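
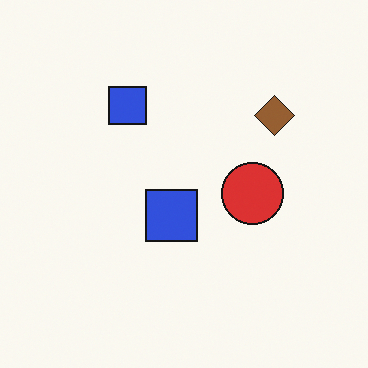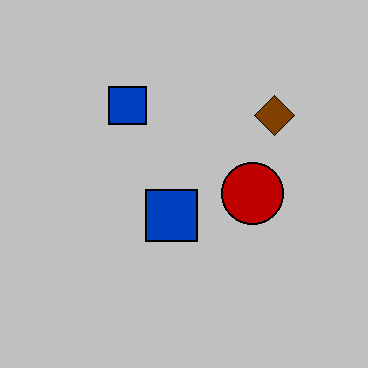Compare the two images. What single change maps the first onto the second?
This is the original image heavily posterized to just a handful of flat colors.

Each flat color has snapped to a coarser quantized level — most visibly, the near-white background has dropped to a flat grey.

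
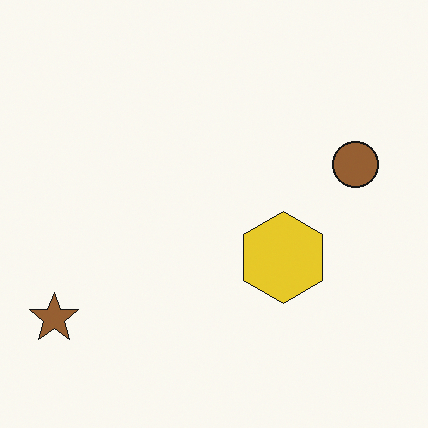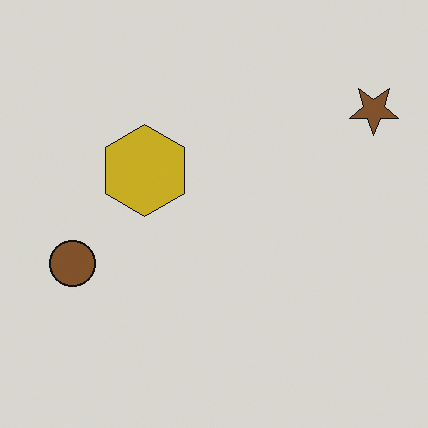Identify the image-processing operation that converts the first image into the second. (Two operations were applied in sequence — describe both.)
The transformation is: rotated 180°, then darkened a little.

The brown star sits in the bottom-left of the first image and the top-right of the second — consistent with a whole-image 180° rotation. Every pixel — background and shapes alike — is uniformly darkened.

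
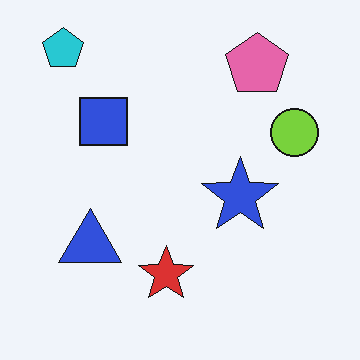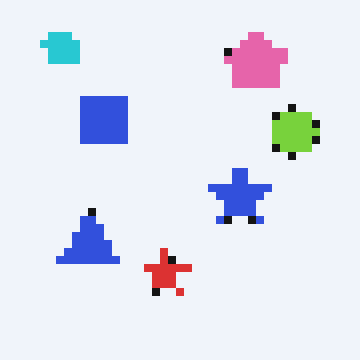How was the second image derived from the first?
The transformation is: pixelated into visible square blocks.

Shapes are reduced to large square blocks; fine edges and outlines are lost — a downscale-then-upscale (mosaic) effect.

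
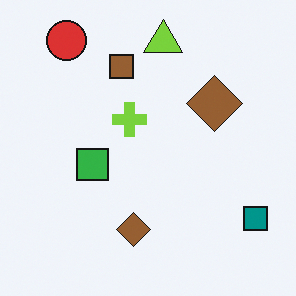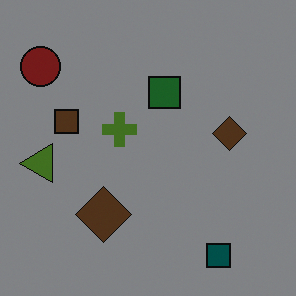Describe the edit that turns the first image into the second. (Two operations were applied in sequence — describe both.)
It was transposed (reflected across the top-left ↔ bottom-right diagonal), then darkened a lot.

Shapes have swapped their row and column positions — what was in the top-right is now in the bottom-left — a diagonal reflection. Every pixel — background and shapes alike — is uniformly darkened.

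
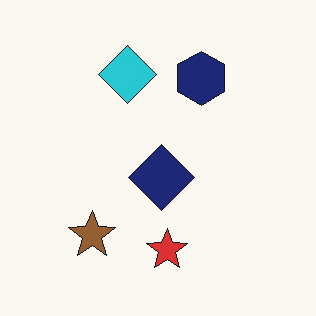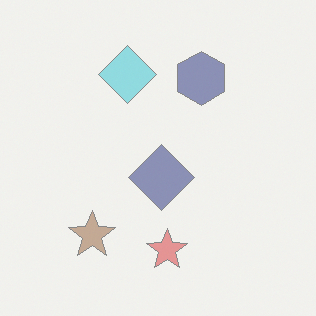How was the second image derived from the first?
It was washed out (contrast reduced).

Tones are pushed toward mid-grey across the whole image — a global contrast change.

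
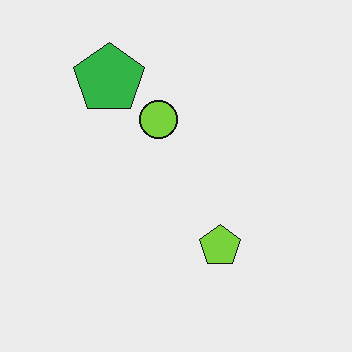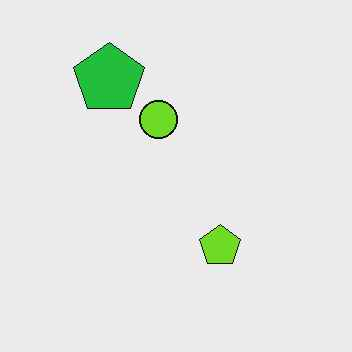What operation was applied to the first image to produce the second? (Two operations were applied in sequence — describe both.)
This is the original image given moderate JPEG compression, then slightly oversaturated.

Blocky 8×8 compression artifacts appear around shape edges and the flat background shows ringing — characteristic JPEG degradation. All colors are more vivid — a global saturation change.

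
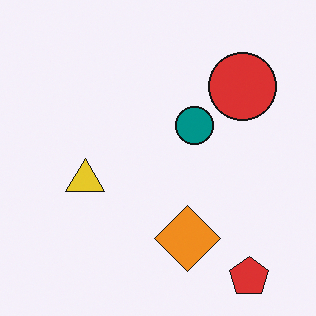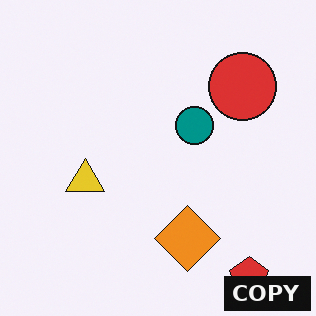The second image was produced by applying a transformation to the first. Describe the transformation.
It was watermarked with the text "COPY" in the lower-right corner.

A dark label reading "COPY" appears in the lower-right corner.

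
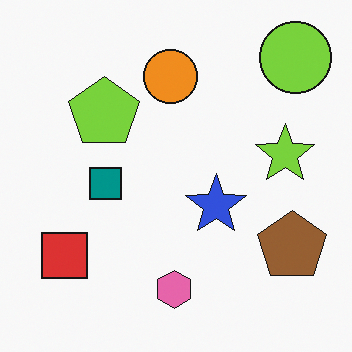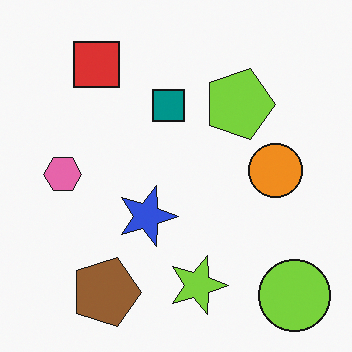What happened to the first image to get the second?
The image was rotated 90° clockwise.

The lime circle sits in the top-right of the first image and the bottom-right of the second — consistent with a whole-image 90° clockwise rotation.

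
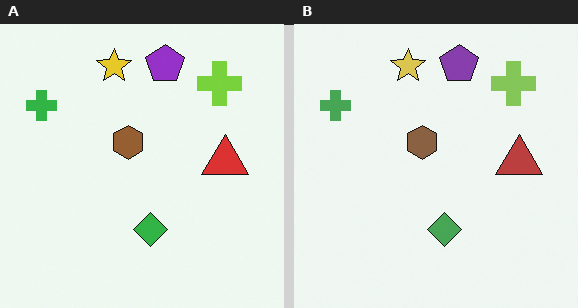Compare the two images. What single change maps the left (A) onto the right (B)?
This is the original image slightly desaturated.

All colors are more muted and greyish — a global saturation change.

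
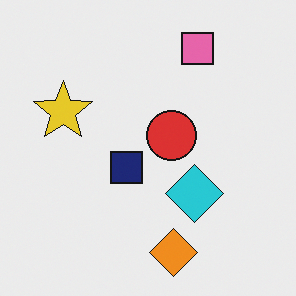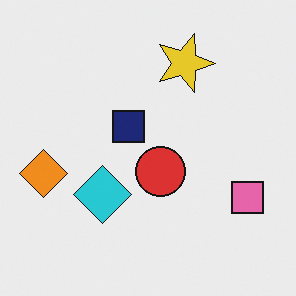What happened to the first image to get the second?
The second image is the first rotated 90° clockwise.

The pink square sits in the top of the first image and the right of the second — consistent with a whole-image 90° clockwise rotation.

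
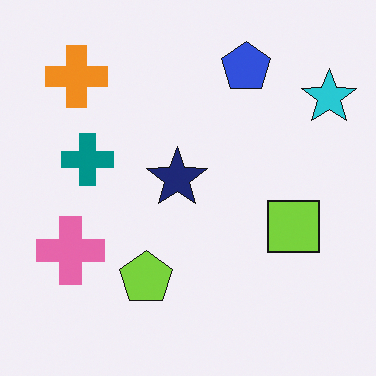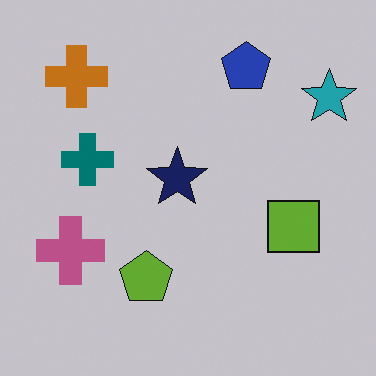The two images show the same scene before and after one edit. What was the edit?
The image was slightly darkened.

Every pixel — background and shapes alike — is uniformly darkened.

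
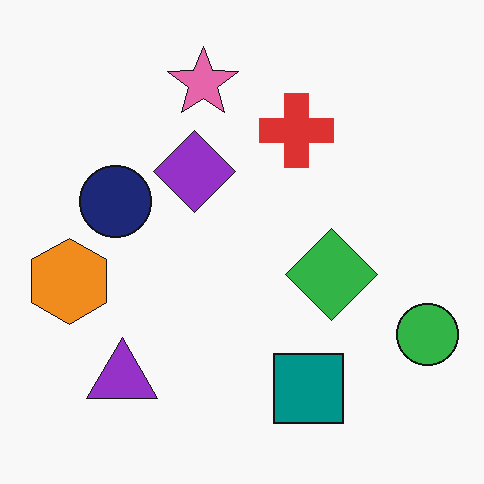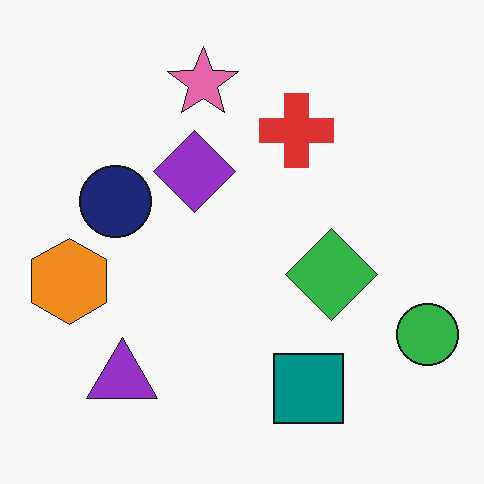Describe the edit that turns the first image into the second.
The second image is the first given moderate JPEG compression.

Blocky 8×8 compression artifacts appear around shape edges and the flat background shows ringing — characteristic JPEG degradation.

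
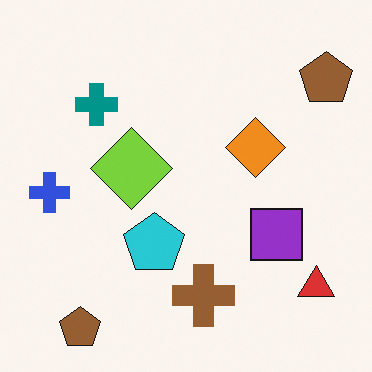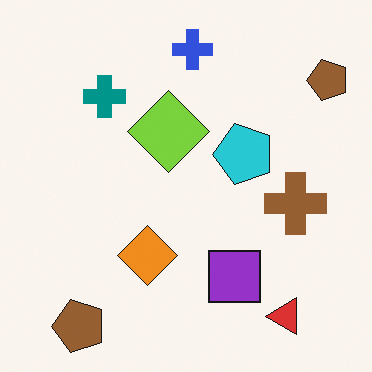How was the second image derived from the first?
The transformation is: transposed (reflected across the top-left ↔ bottom-right diagonal).

Shapes have swapped their row and column positions — what was in the top-right is now in the bottom-left — a diagonal reflection.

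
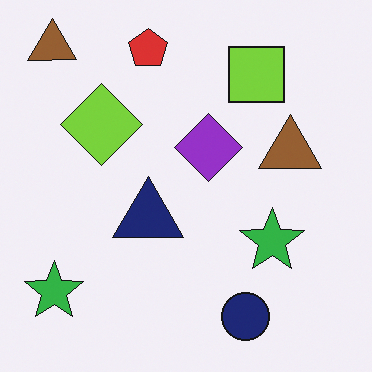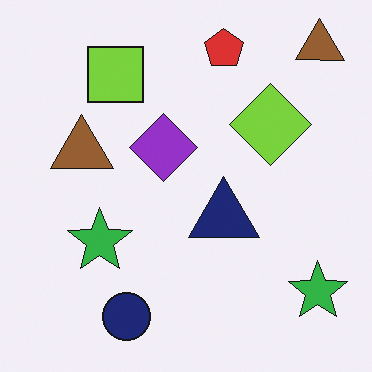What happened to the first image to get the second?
The transformation is: flipped horizontally (left ↔ right).

The lime diamond is in the left of the first image and the right of the second — shapes on opposite sides of the vertical midline have swapped in a mirror flip.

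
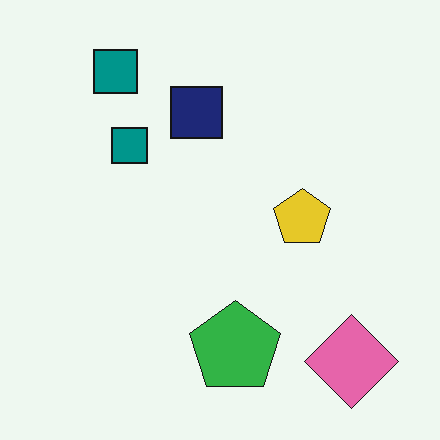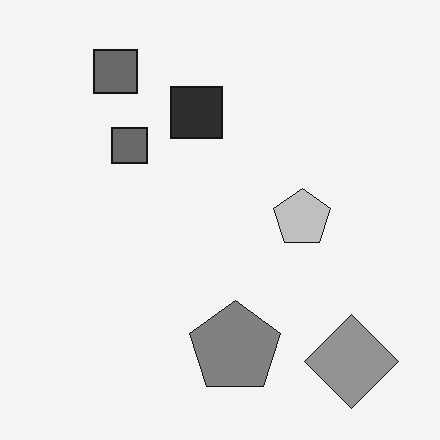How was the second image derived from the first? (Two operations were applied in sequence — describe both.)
The transformation is: converted to grayscale, then JPEG-compressed with visible artifacts.

All color is removed — every shape is now a shade of grey. Blocky 8×8 compression artifacts appear around shape edges and the flat background shows ringing — characteristic JPEG degradation.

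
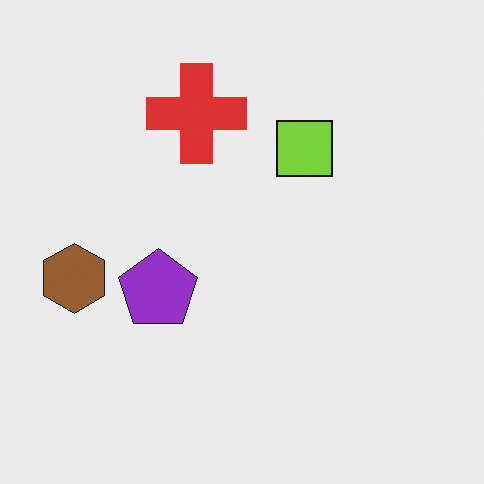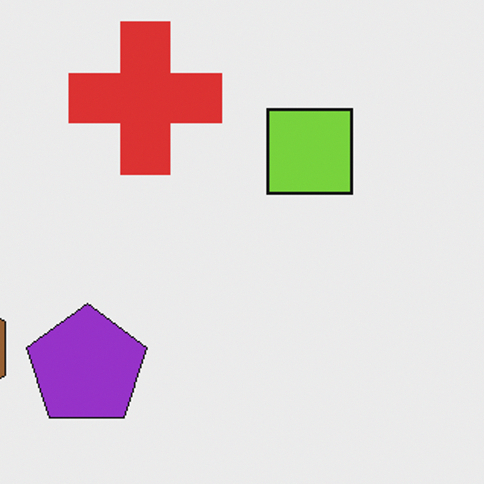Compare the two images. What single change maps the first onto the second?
Cropped to a modestly smaller region and rescaled.

The visible shapes are larger and the field of view is narrower; shapes near the original edges may be partly or wholly outside the frame — a crop-and-rescale.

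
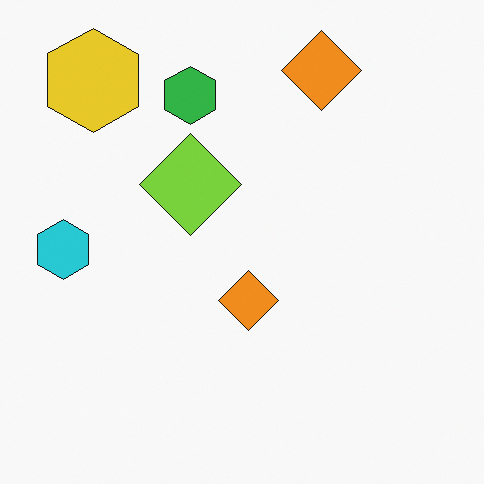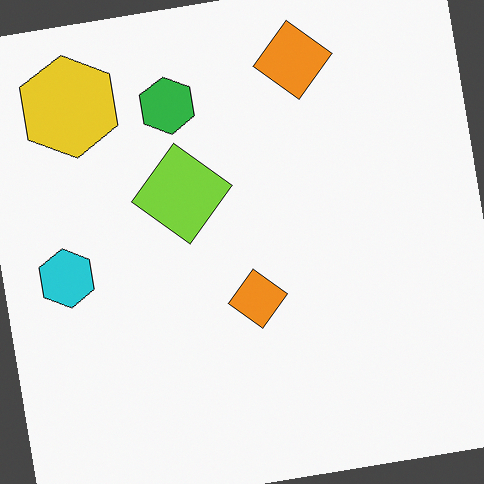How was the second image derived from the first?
Rotated counter-clockwise by a small amount.

Every shape is tilted by the same angle and the image corners show triangular fill wedges — a whole-image rotation by a non-right angle.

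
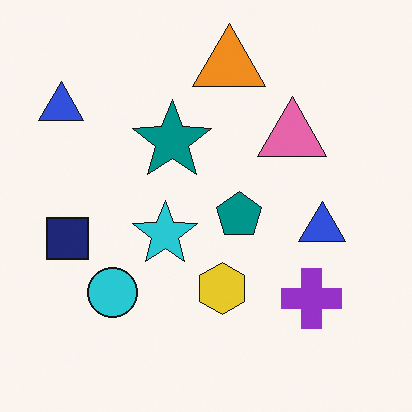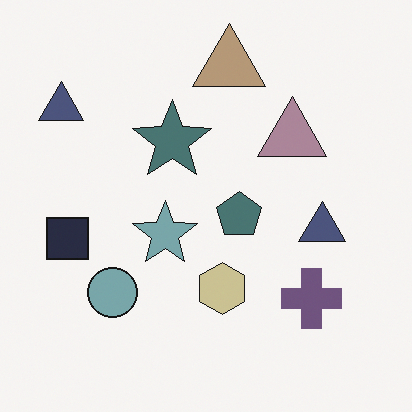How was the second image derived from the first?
The second image is the first heavily desaturated.

All colors are more muted and greyish — a global saturation change.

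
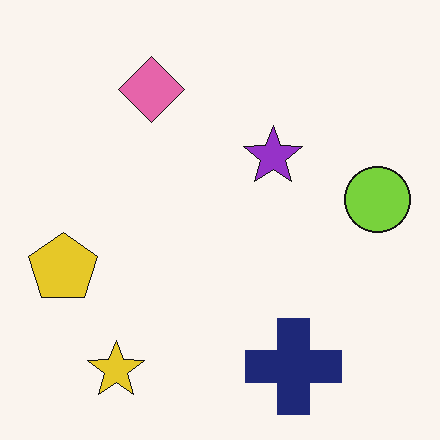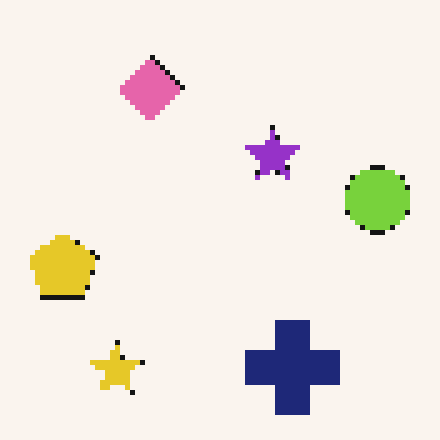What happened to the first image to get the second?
This is the original image mildly pixelated.

Shapes are reduced to large square blocks; fine edges and outlines are lost — a downscale-then-upscale (mosaic) effect.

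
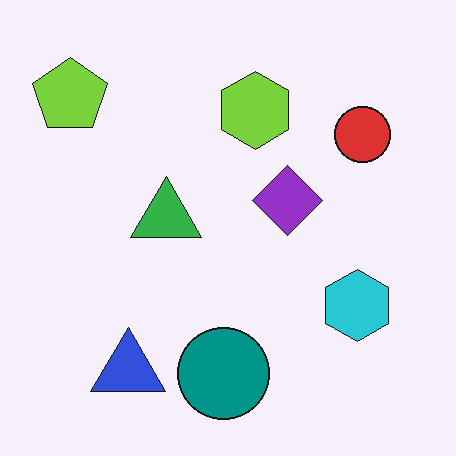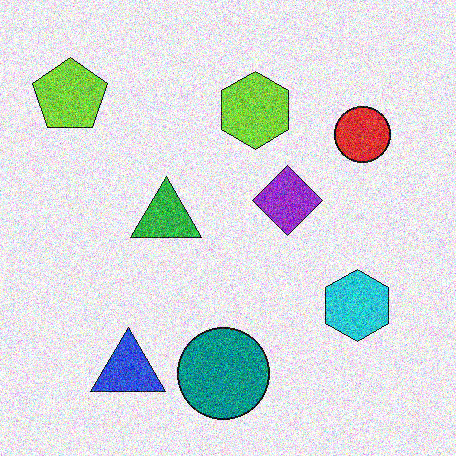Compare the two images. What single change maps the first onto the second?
The image was degraded with a thick layer of grain.

Random speckle covers the whole image, including the flat background.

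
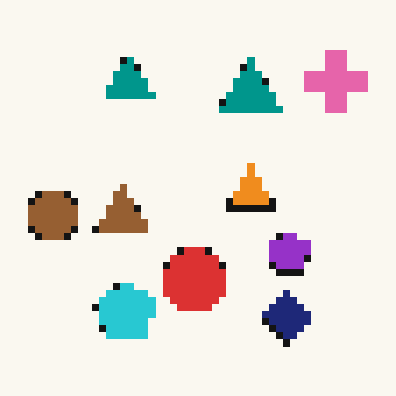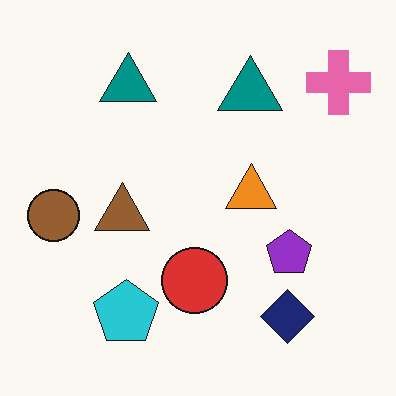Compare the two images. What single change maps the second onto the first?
The image was moderately pixelated.

Shapes are reduced to large square blocks; fine edges and outlines are lost — a downscale-then-upscale (mosaic) effect.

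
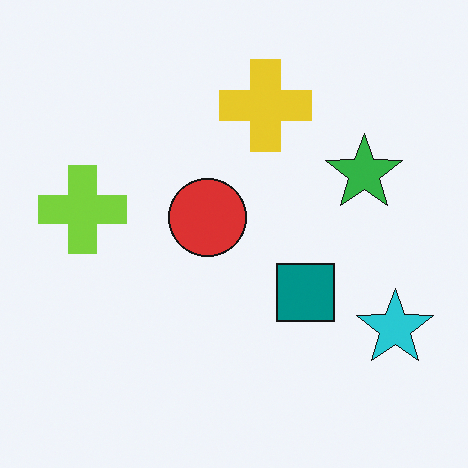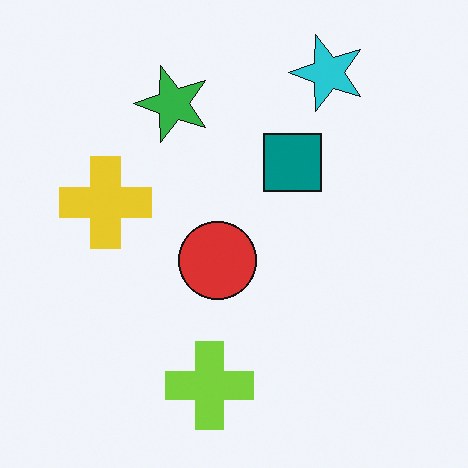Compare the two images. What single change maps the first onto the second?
The second image is the first rotated 90° counter-clockwise.

The cyan star sits in the bottom-right of the first image and the top-right of the second — consistent with a whole-image 90° counter-clockwise rotation.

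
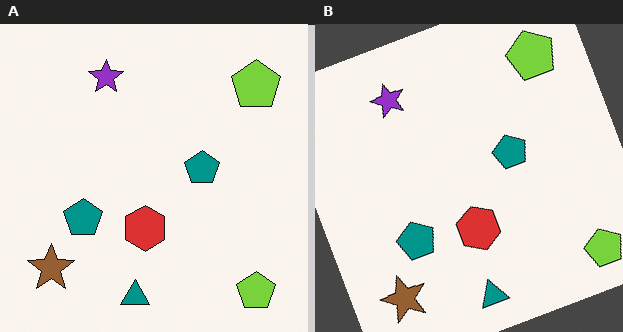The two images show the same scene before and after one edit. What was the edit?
The right (B) image is the left (A) rotated counter-clockwise by a moderate amount.

Every shape is tilted by the same angle and the image corners show triangular fill wedges — a whole-image rotation by a non-right angle.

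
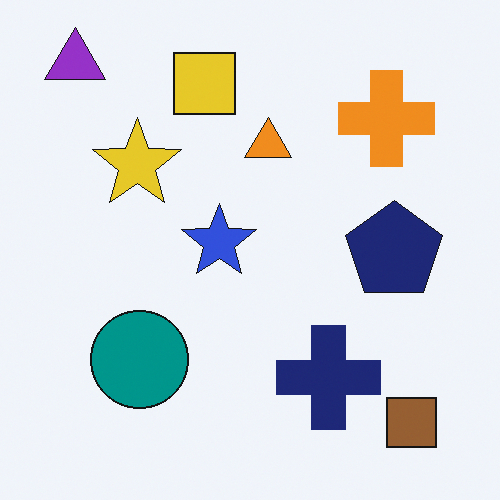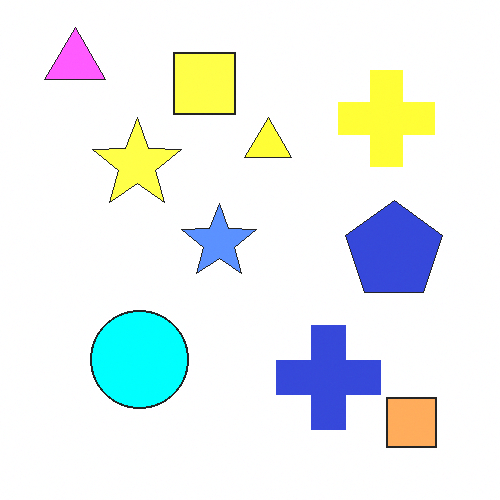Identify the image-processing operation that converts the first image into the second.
This is the original image noticeably brightened.

Every pixel — background and shapes alike — is uniformly brightened.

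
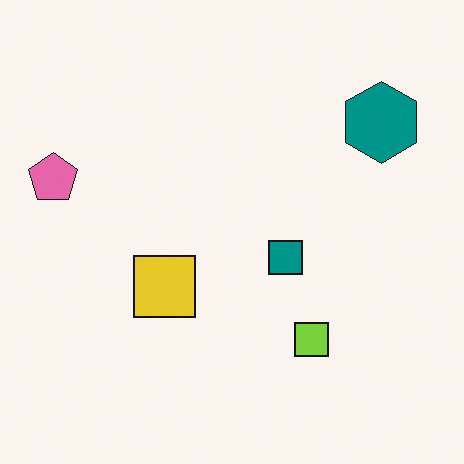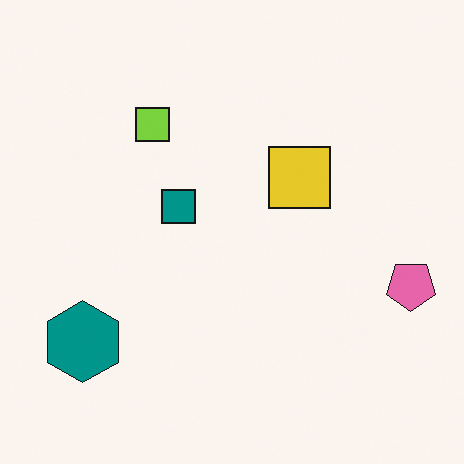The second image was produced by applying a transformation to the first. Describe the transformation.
The second image is the first rotated 180°.

The pink pentagon sits in the left of the first image and the right of the second — consistent with a whole-image 180° rotation.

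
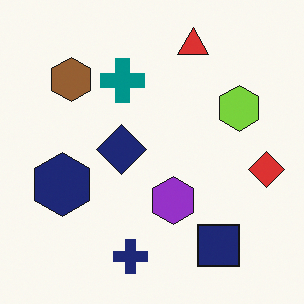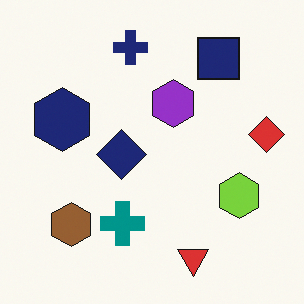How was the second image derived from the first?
The second image is the first flipped vertically (top ↔ bottom).

The red triangle is in the top of the first image and the bottom of the second — shapes on opposite sides of the horizontal midline have swapped in a mirror flip.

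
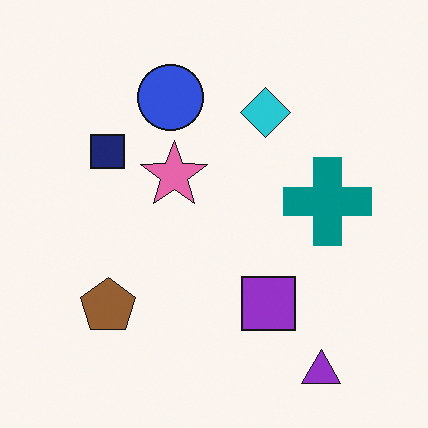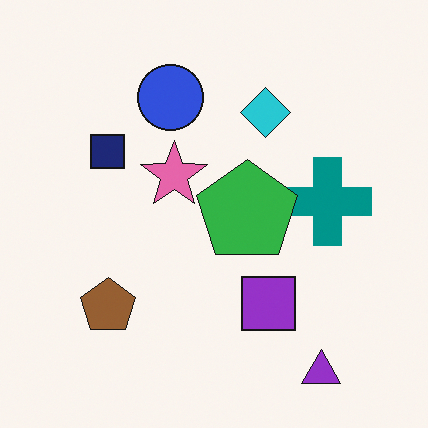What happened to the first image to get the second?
The image was overlaid with an additional green pentagon.

A green pentagon appears in the second image that is absent from the first.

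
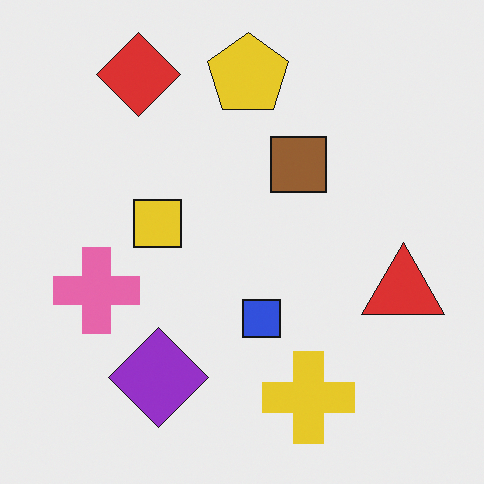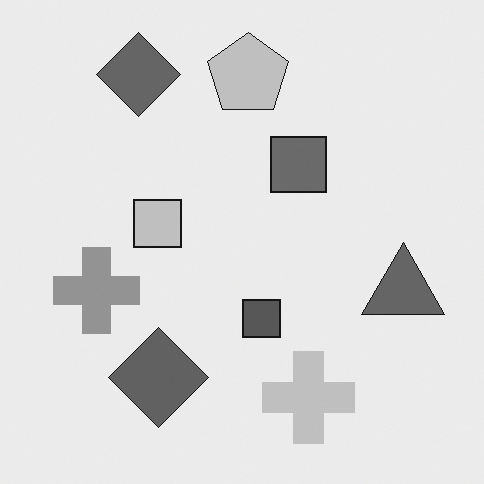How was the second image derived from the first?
It was converted to grayscale.

All color is removed — every shape is now a shade of grey.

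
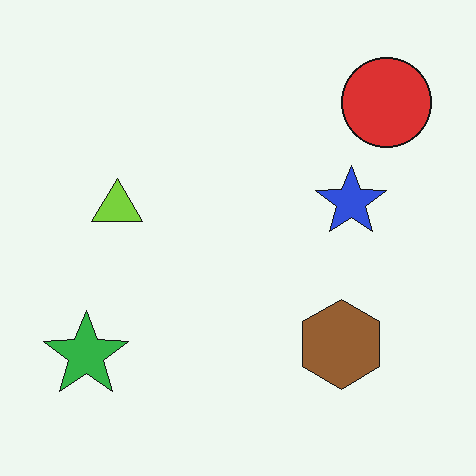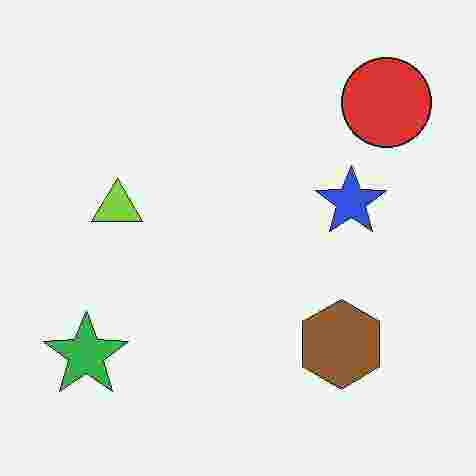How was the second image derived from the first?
The transformation is: degraded with heavy JPEG compression.

Blocky 8×8 compression artifacts appear around shape edges and the flat background shows ringing — characteristic JPEG degradation.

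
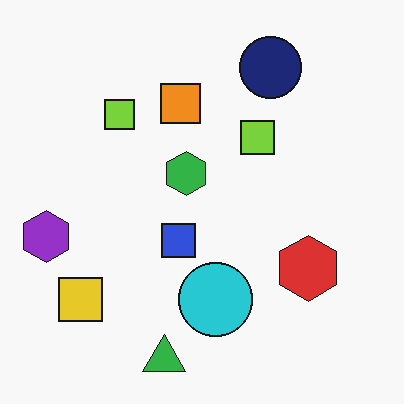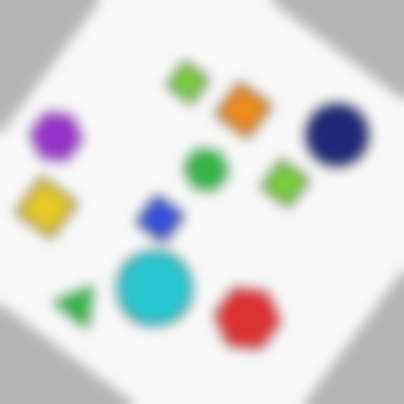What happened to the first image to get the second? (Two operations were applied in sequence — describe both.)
The transformation is: rotated clockwise by a large amount — several tens of degrees, then strongly gaussian-blurred.

Every shape is tilted by the same angle and the image corners show triangular fill wedges — a whole-image rotation by a non-right angle. Shape edges and outlines are uniformly softened across the whole image.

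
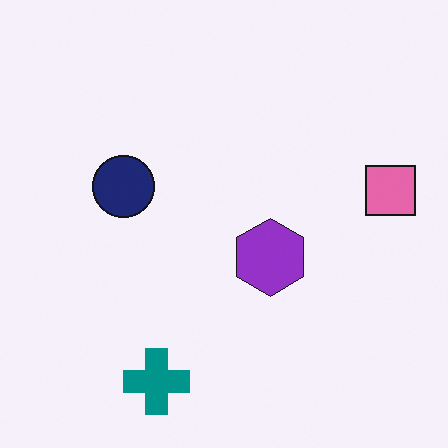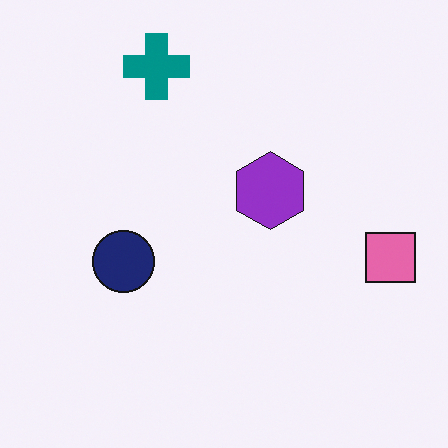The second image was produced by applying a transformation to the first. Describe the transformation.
The image was flipped vertically (top ↔ bottom).

The teal cross is in the bottom of the first image and the top of the second — shapes on opposite sides of the horizontal midline have swapped in a mirror flip.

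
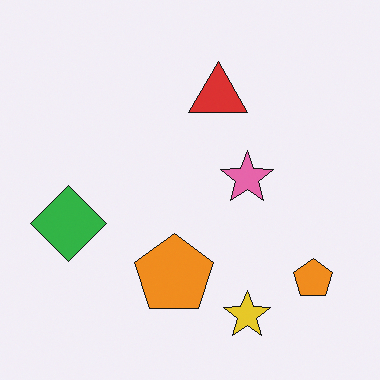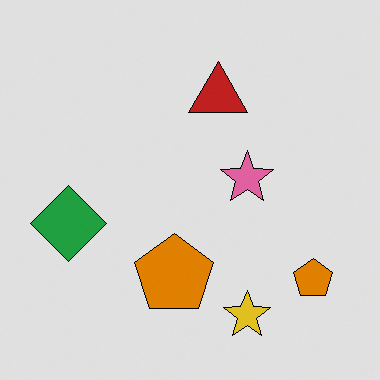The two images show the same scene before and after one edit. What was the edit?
The image was moderately posterized.

Each flat color has snapped to a coarser quantized level — most visibly, the near-white background has dropped to a flat grey.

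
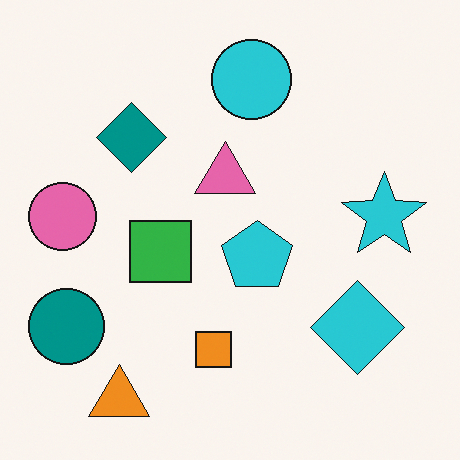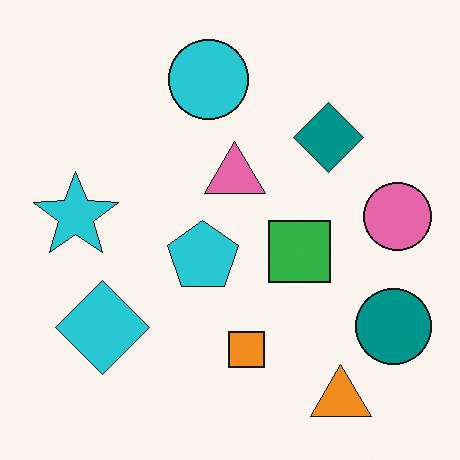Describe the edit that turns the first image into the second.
This is the original image flipped horizontally (left ↔ right).

The pink circle is in the left of the first image and the right of the second — shapes on opposite sides of the vertical midline have swapped in a mirror flip.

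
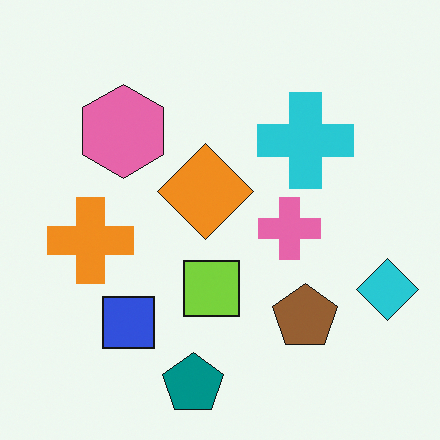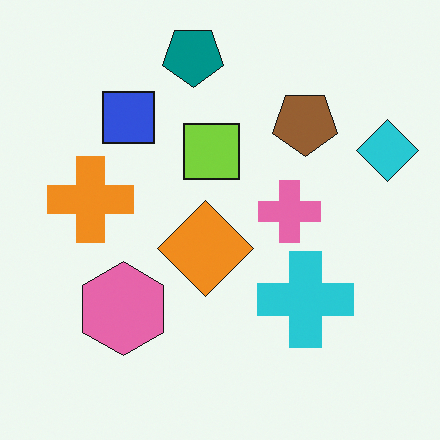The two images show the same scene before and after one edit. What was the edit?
It was flipped vertically (top ↔ bottom).

The teal pentagon is in the bottom of the first image and the top of the second — shapes on opposite sides of the horizontal midline have swapped in a mirror flip.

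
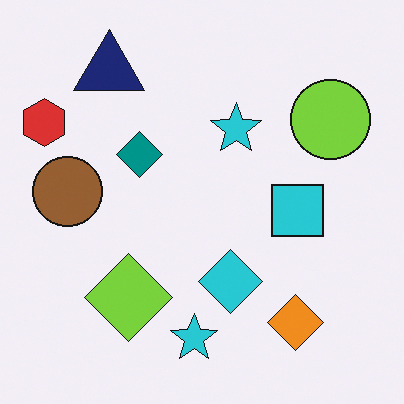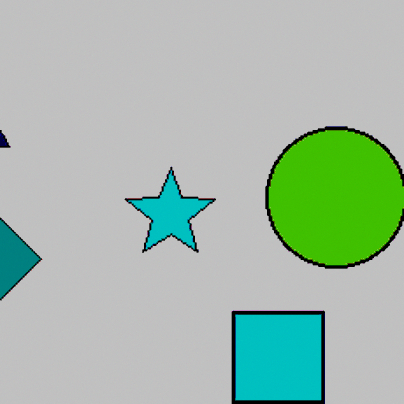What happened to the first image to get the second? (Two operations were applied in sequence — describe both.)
The image was cropped to a noticeably smaller region and rescaled, then heavily posterized to just a handful of flat colors.

The visible shapes are larger and the field of view is narrower; shapes near the original edges may be partly or wholly outside the frame — a crop-and-rescale. Each flat color has snapped to a coarser quantized level — most visibly, the near-white background has dropped to a flat grey.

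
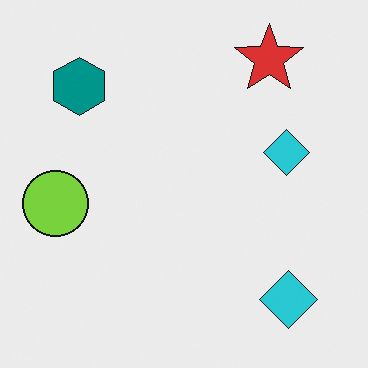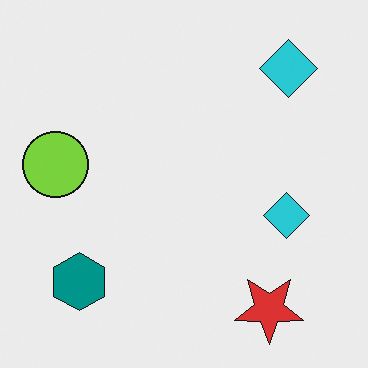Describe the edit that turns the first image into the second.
This is the original image flipped vertically (top ↔ bottom).

The red star is in the top-right of the first image and the bottom-right of the second — shapes on opposite sides of the horizontal midline have swapped in a mirror flip.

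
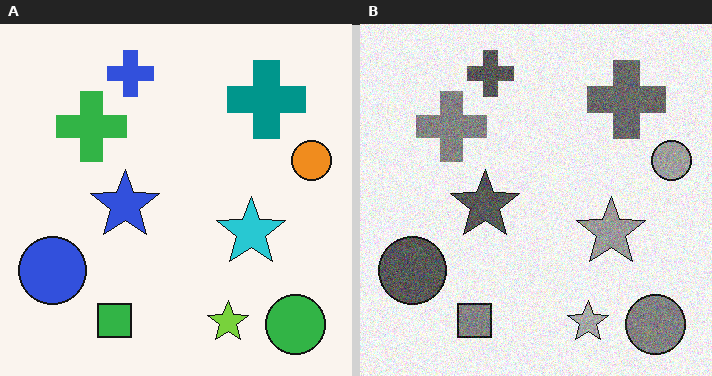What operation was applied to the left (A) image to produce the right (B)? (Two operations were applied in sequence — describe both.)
The image was converted to grayscale, then degraded with visible gaussian noise.

All color is removed — every shape is now a shade of grey. Random speckle covers the whole image, including the flat background.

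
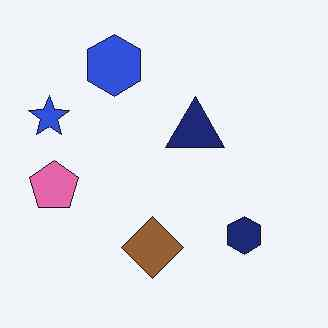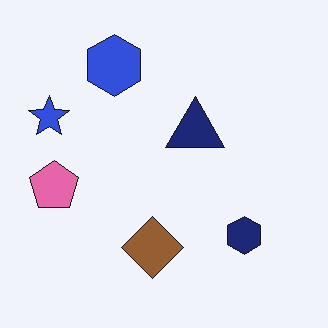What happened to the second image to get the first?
The first image is the second given moderate JPEG compression.

Blocky 8×8 compression artifacts appear around shape edges and the flat background shows ringing — characteristic JPEG degradation.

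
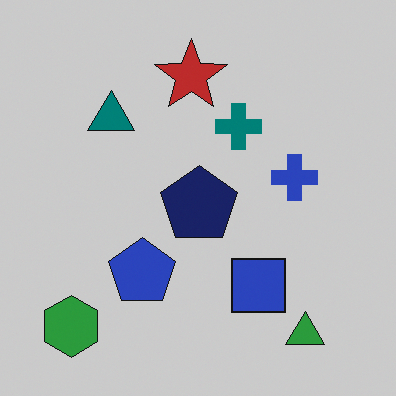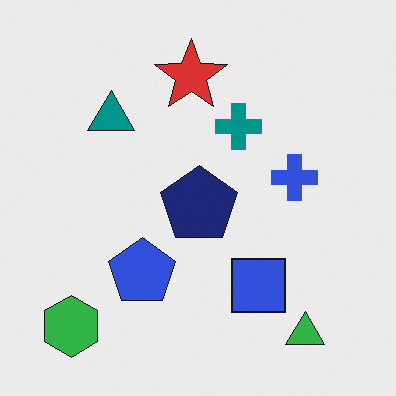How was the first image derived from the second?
Darkened a little.

Every pixel — background and shapes alike — is uniformly darkened.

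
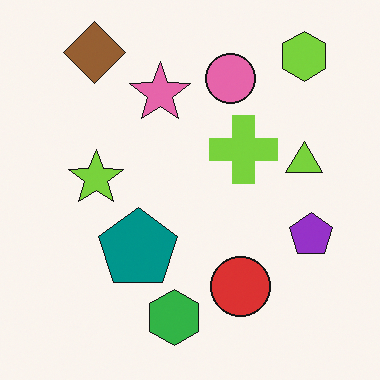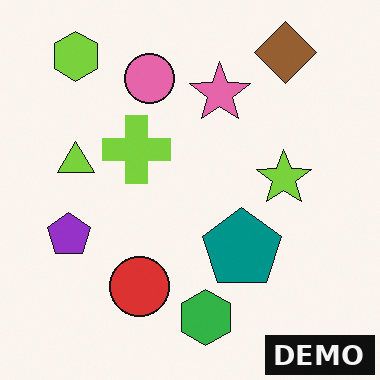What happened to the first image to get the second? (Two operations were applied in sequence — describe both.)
The second image is the first flipped horizontally (left ↔ right), then watermarked with the text "DEMO" in the lower-right corner.

The purple pentagon is in the right of the first image and the left of the second — shapes on opposite sides of the vertical midline have swapped in a mirror flip. A dark label reading "DEMO" appears in the lower-right corner.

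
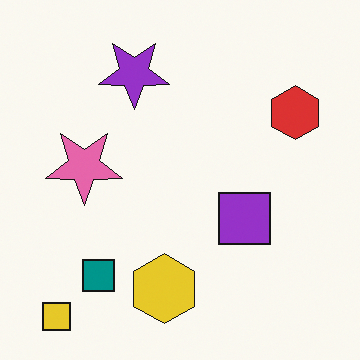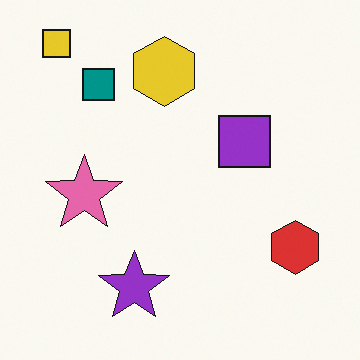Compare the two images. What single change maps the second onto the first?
Flipped vertically (top ↔ bottom).

The yellow square is in the top-left of the second image and the bottom-left of the first — shapes on opposite sides of the horizontal midline have swapped in a mirror flip.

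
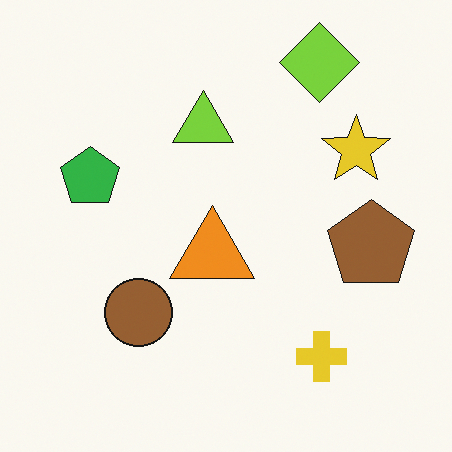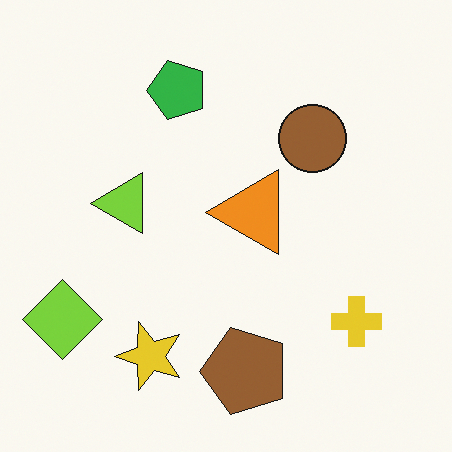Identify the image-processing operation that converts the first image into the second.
This is the original image transposed (reflected across the top-left ↔ bottom-right diagonal).

Shapes have swapped their row and column positions — what was in the top-right is now in the bottom-left — a diagonal reflection.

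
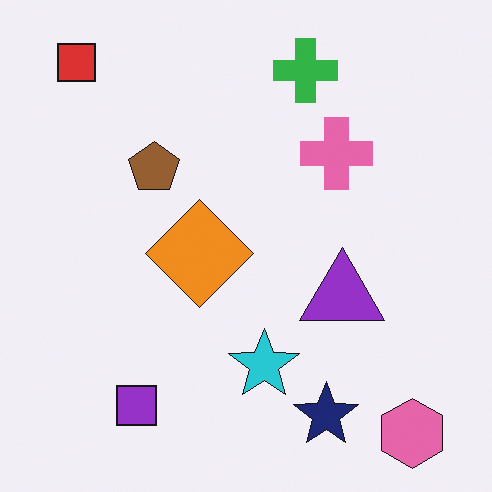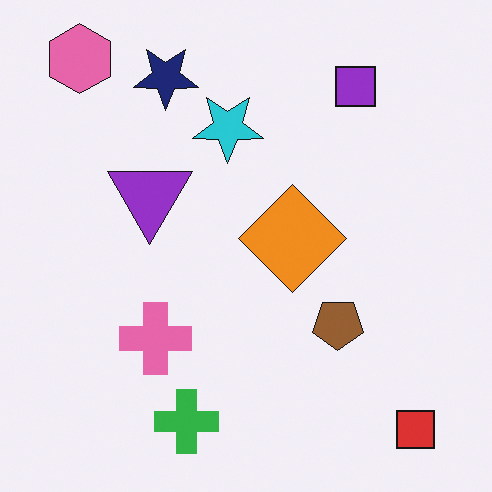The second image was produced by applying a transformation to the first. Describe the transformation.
It was rotated 180°.

The red square sits in the top-left of the first image and the bottom-right of the second — consistent with a whole-image 180° rotation.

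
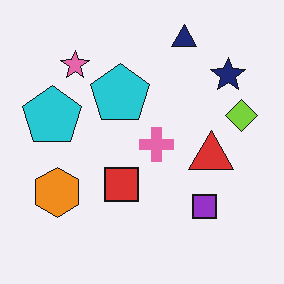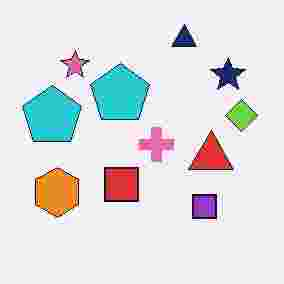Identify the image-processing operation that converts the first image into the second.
The second image is the first heavily JPEG-compressed with obvious blocking artifacts.

Blocky 8×8 compression artifacts appear around shape edges and the flat background shows ringing — characteristic JPEG degradation.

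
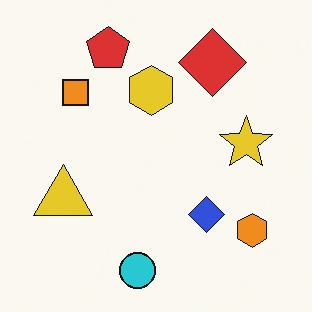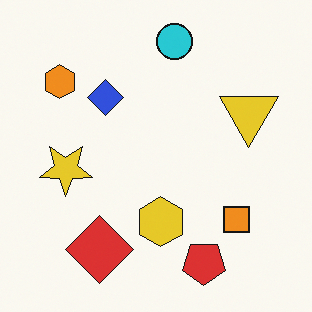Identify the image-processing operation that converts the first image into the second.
The image was rotated 180°.

The orange hexagon sits in the bottom-right of the first image and the top-left of the second — consistent with a whole-image 180° rotation.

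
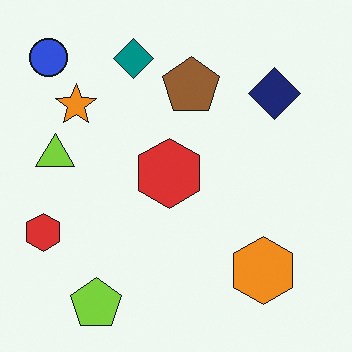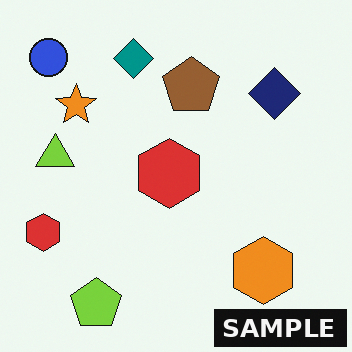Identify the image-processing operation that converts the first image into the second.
It was watermarked with the text "SAMPLE" in the lower-right corner.

A dark label reading "SAMPLE" appears in the lower-right corner.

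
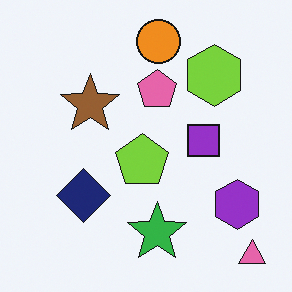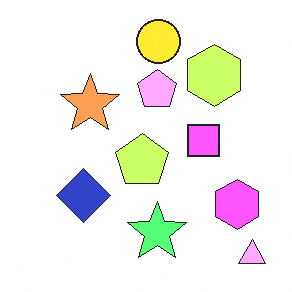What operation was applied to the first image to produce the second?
The transformation is: noticeably brightened.

Every pixel — background and shapes alike — is uniformly brightened.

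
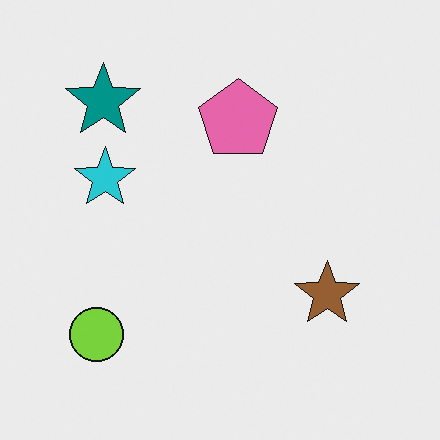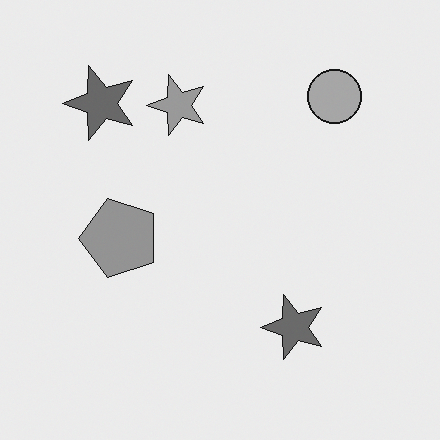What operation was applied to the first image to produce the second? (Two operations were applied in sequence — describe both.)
The second image is the first converted to grayscale, then transposed (reflected across the top-left ↔ bottom-right diagonal).

All color is removed — every shape is now a shade of grey. Shapes have swapped their row and column positions — what was in the top-right is now in the bottom-left — a diagonal reflection.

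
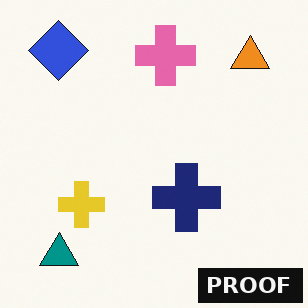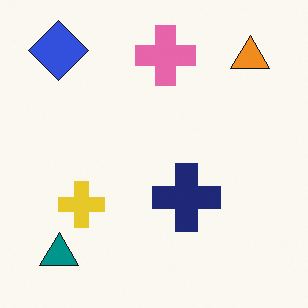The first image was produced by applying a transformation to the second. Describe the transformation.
The first image is the second watermarked with the text "PROOF" in the lower-right corner.

A dark label reading "PROOF" appears in the lower-right corner.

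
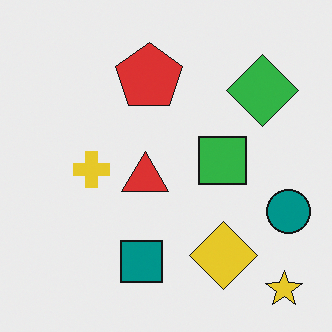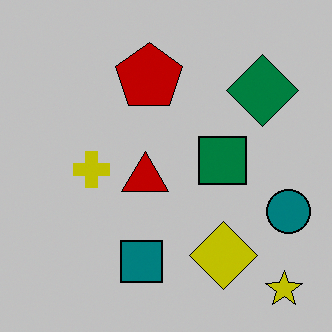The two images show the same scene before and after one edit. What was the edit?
The transformation is: aggressively posterized.

Each flat color has snapped to a coarser quantized level — most visibly, the near-white background has dropped to a flat grey.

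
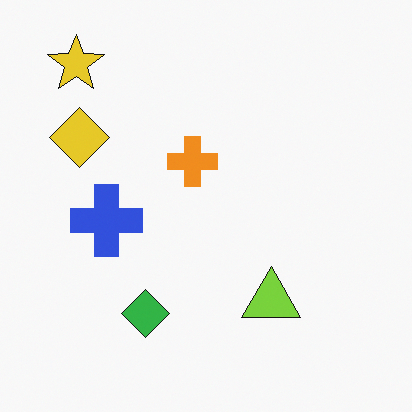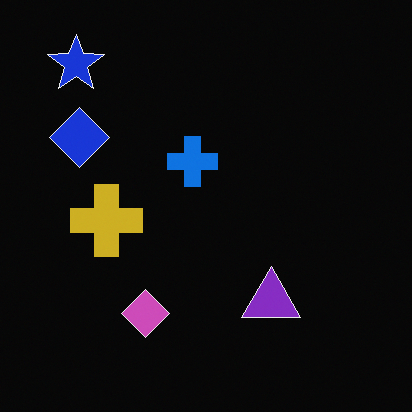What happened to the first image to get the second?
Color-inverted (negative).

The light background has become dark and every shape's color is its complement — a photographic negative.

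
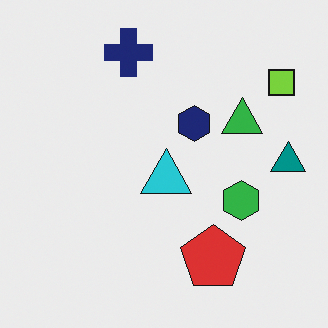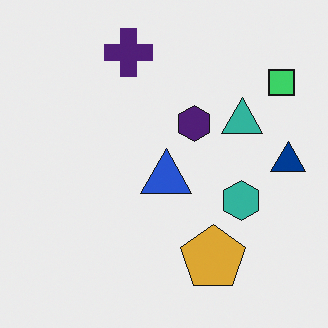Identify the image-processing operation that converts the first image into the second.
The image was hue-shifted by a small amount.

Every shape's color has rotated by the same amount around the hue wheel — a uniform hue shift.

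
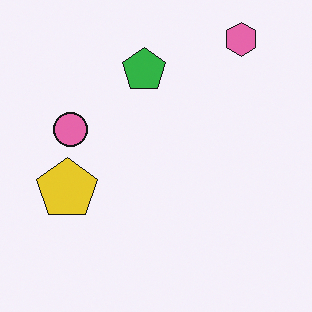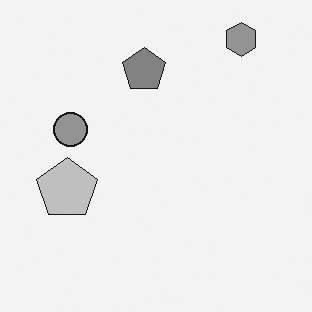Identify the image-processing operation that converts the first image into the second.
The second image is the first converted to grayscale.

All color is removed — every shape is now a shade of grey.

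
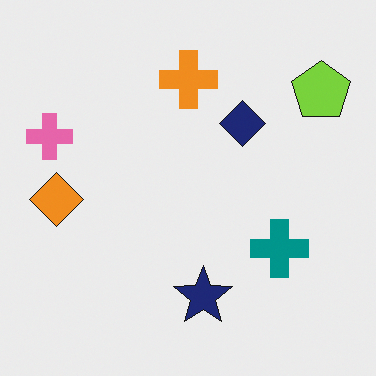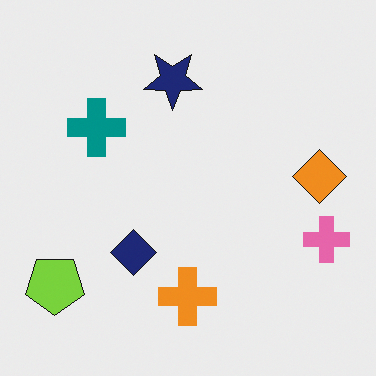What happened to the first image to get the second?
The second image is the first rotated 180°.

The lime pentagon sits in the top-right of the first image and the bottom-left of the second — consistent with a whole-image 180° rotation.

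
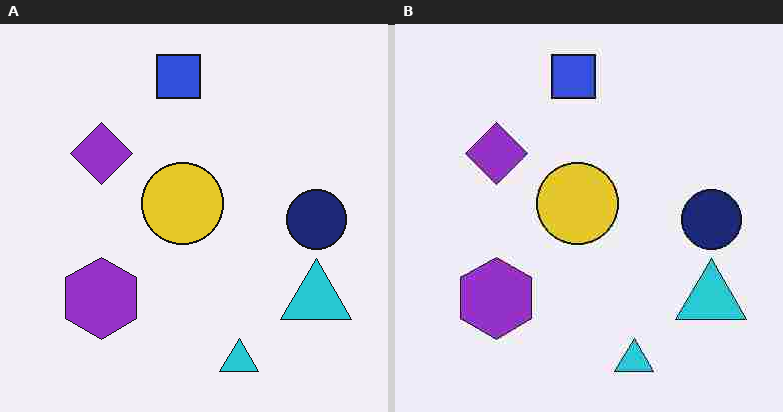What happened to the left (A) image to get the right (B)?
It was degraded with heavy JPEG compression.

Blocky 8×8 compression artifacts appear around shape edges and the flat background shows ringing — characteristic JPEG degradation.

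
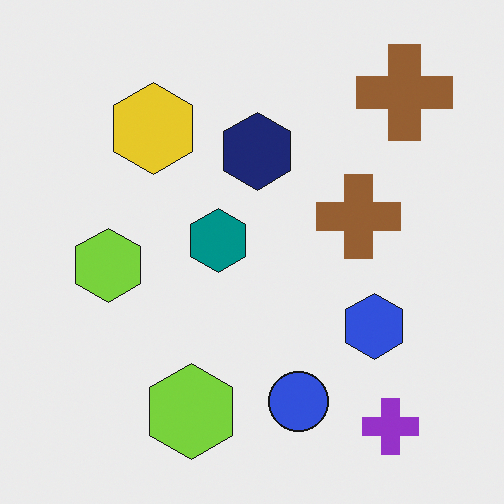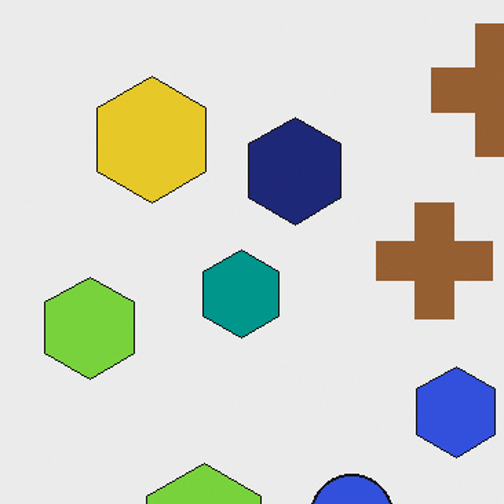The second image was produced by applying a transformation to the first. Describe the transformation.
The transformation is: cropped to a modestly smaller region and rescaled.

The visible shapes are larger and the field of view is narrower; shapes near the original edges may be partly or wholly outside the frame — a crop-and-rescale.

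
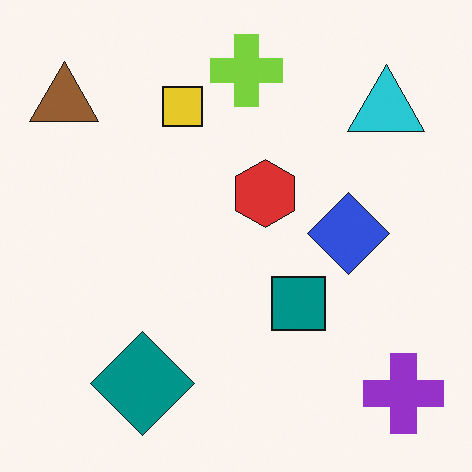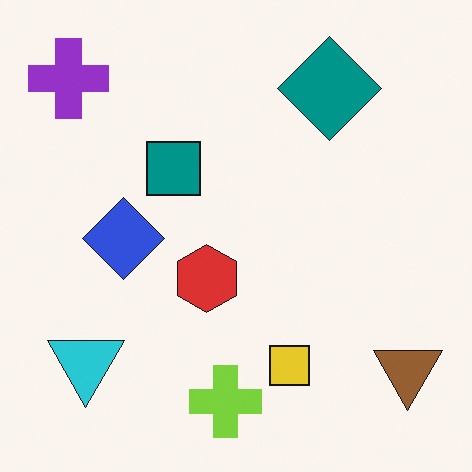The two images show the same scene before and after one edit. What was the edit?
The transformation is: rotated 180°.

The purple cross sits in the bottom-right of the first image and the top-left of the second — consistent with a whole-image 180° rotation.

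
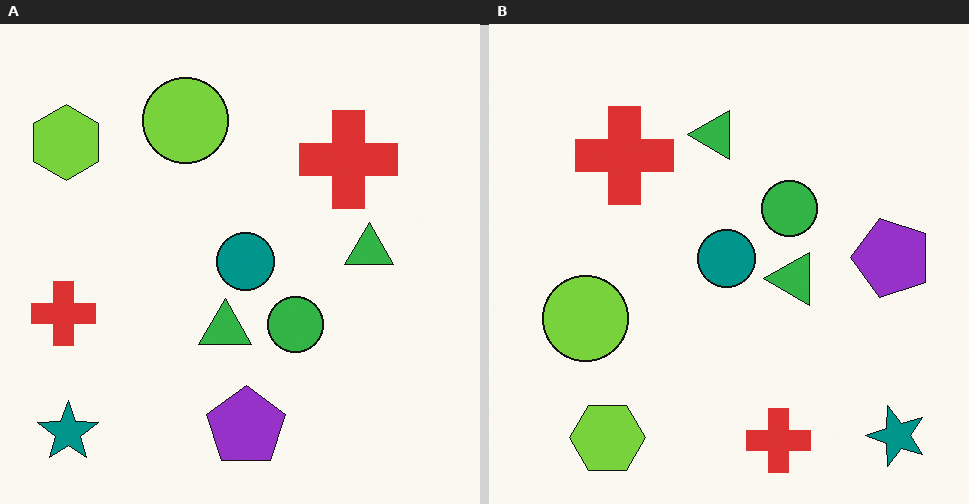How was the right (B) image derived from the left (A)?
The image was rotated 90° counter-clockwise.

The teal star sits in the bottom-left of the left (A) image and the bottom-right of the right (B) — consistent with a whole-image 90° counter-clockwise rotation.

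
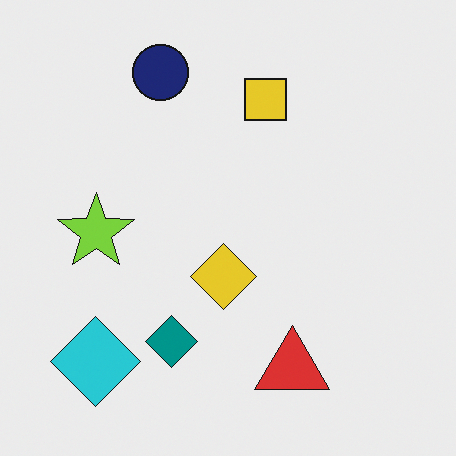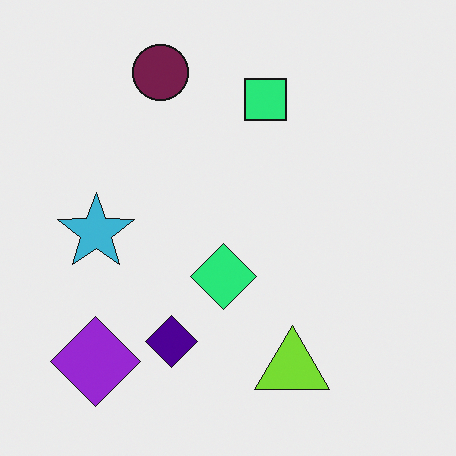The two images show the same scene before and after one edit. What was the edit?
Hue-shifted through roughly a third of the color wheel.

Every shape's color has rotated by the same amount around the hue wheel — a uniform hue shift.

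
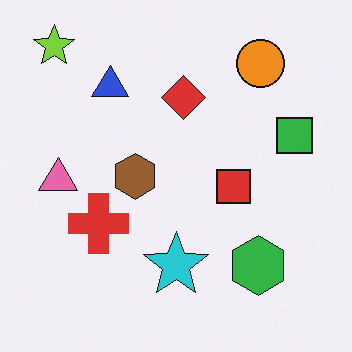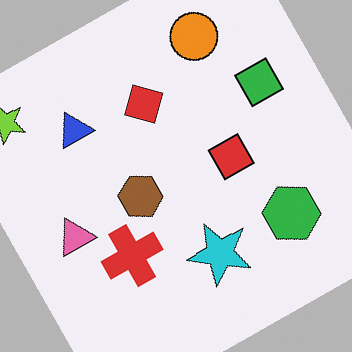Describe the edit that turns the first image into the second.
It was rotated counter-clockwise by a moderate amount.

Every shape is tilted by the same angle and the image corners show triangular fill wedges — a whole-image rotation by a non-right angle.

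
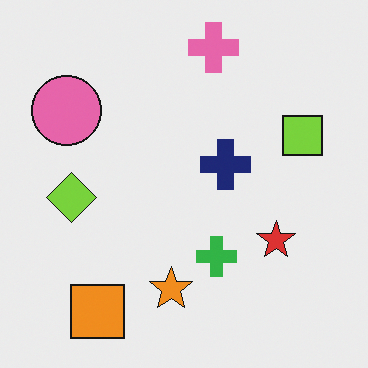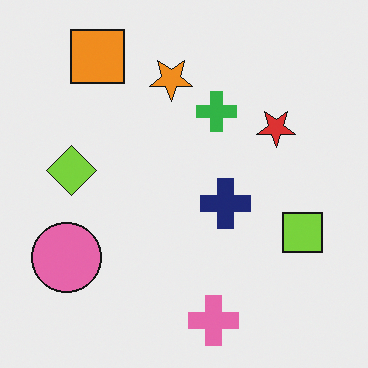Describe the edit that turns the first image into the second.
Flipped vertically (top ↔ bottom).

The pink cross is in the top of the first image and the bottom of the second — shapes on opposite sides of the horizontal midline have swapped in a mirror flip.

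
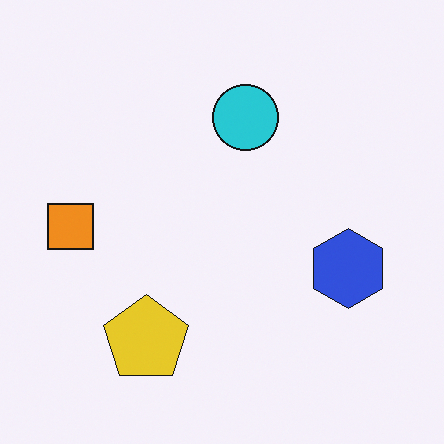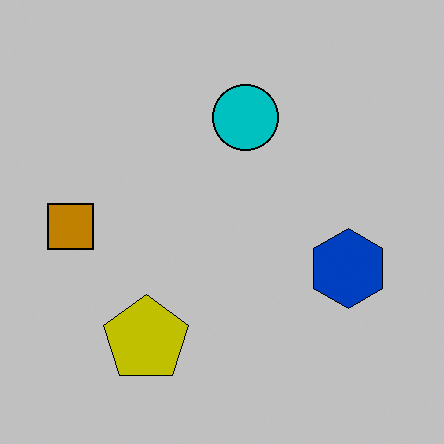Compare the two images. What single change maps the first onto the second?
Heavily posterized to just a handful of flat colors.

Each flat color has snapped to a coarser quantized level — most visibly, the near-white background has dropped to a flat grey.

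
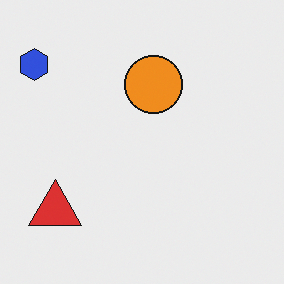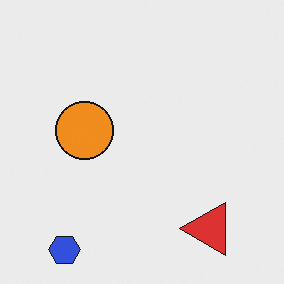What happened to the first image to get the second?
The image was rotated 90° counter-clockwise.

The blue hexagon sits in the top-left of the first image and the bottom-left of the second — consistent with a whole-image 90° counter-clockwise rotation.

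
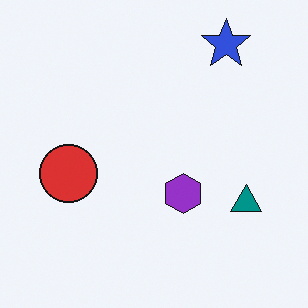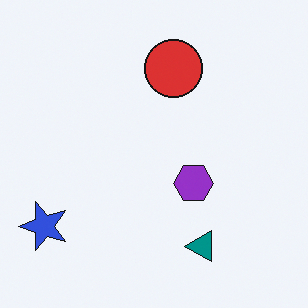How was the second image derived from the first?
It was transposed (reflected across the top-left ↔ bottom-right diagonal).

Shapes have swapped their row and column positions — what was in the top-right is now in the bottom-left — a diagonal reflection.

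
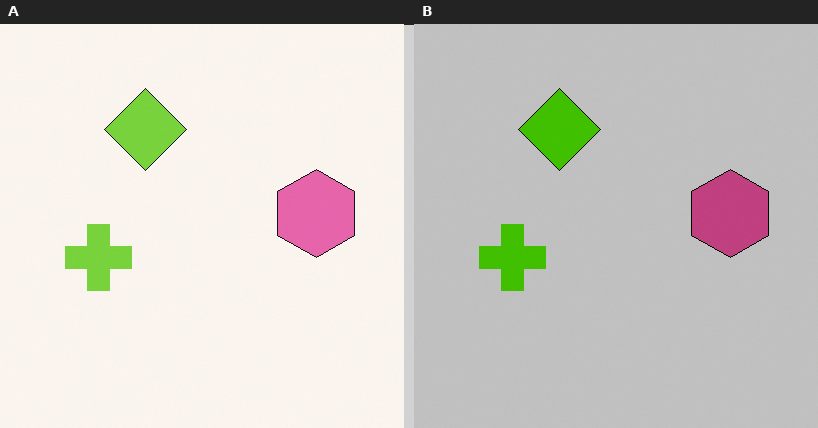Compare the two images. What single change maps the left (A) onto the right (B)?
It was heavily posterized to just a handful of flat colors.

Each flat color has snapped to a coarser quantized level — most visibly, the near-white background has dropped to a flat grey.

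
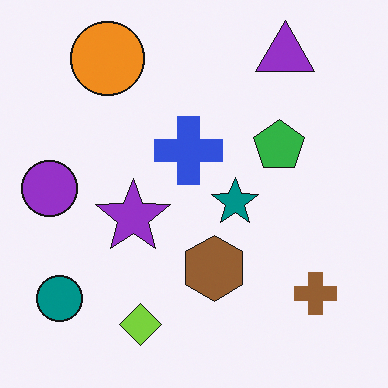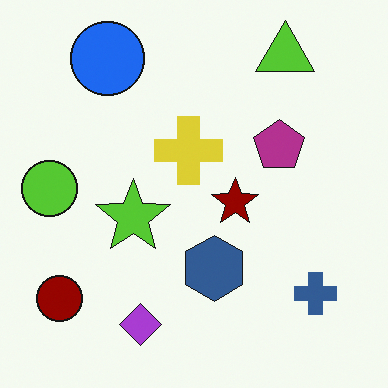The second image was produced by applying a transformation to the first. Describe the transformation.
The image was hue-shifted by a large amount.

Every shape's color has rotated by the same amount around the hue wheel — a uniform hue shift.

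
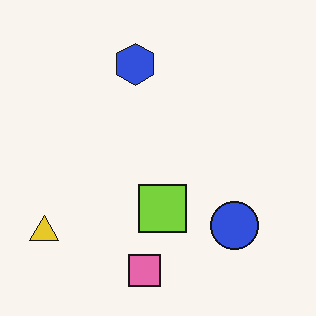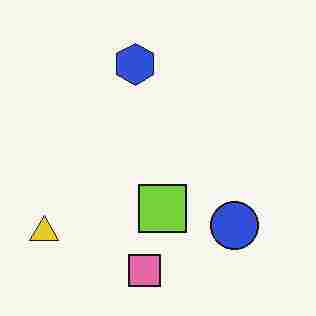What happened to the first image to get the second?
This is the original image heavily JPEG-compressed with obvious blocking artifacts.

Blocky 8×8 compression artifacts appear around shape edges and the flat background shows ringing — characteristic JPEG degradation.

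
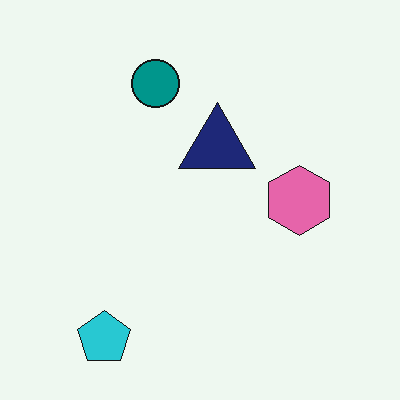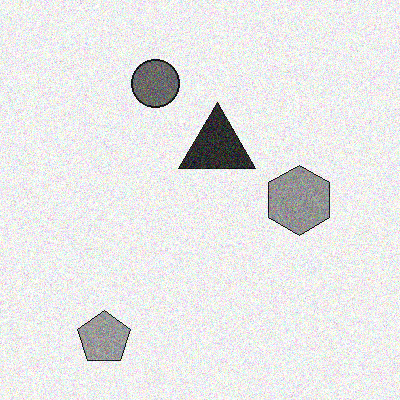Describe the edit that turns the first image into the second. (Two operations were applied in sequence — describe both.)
The transformation is: converted to grayscale, then degraded with moderate additive noise.

All color is removed — every shape is now a shade of grey. Random speckle covers the whole image, including the flat background.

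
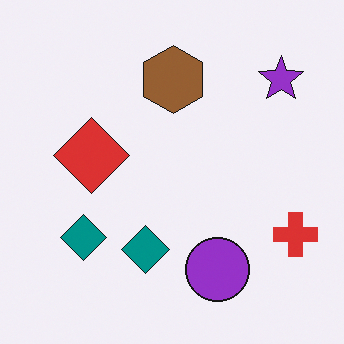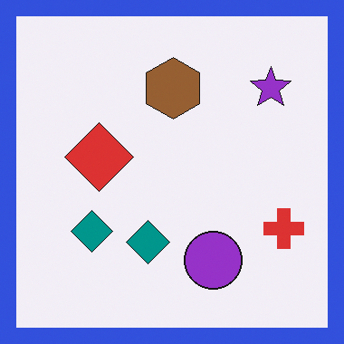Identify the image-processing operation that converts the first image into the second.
This is the original image framed with a blue border.

A solid blue frame runs around the edge of the second image, with the content slightly shrunk inside it.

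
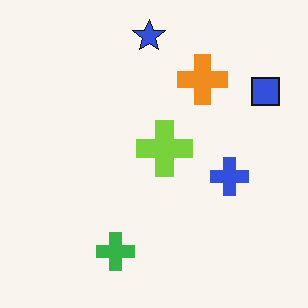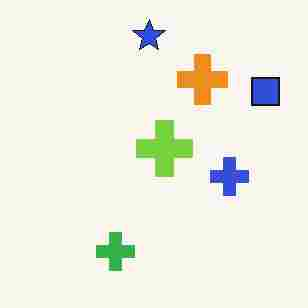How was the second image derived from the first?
Degraded with heavy JPEG compression.

Blocky 8×8 compression artifacts appear around shape edges and the flat background shows ringing — characteristic JPEG degradation.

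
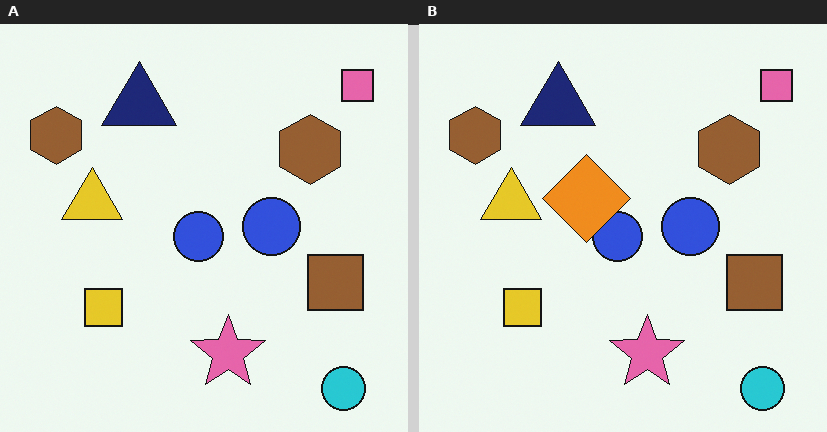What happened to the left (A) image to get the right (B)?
This is the original image overlaid with an additional orange diamond.

An orange diamond appears in the right (B) image that is absent from the left (A).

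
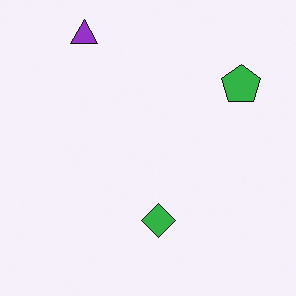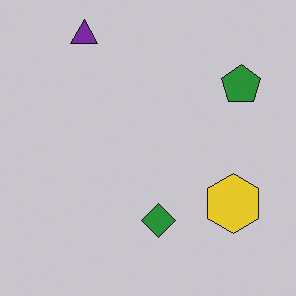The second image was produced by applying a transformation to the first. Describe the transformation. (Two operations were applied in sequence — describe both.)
The transformation is: darkened a little, then overlaid with an additional yellow hexagon.

Every pixel — background and shapes alike — is uniformly darkened. A yellow hexagon appears in the second image that is absent from the first.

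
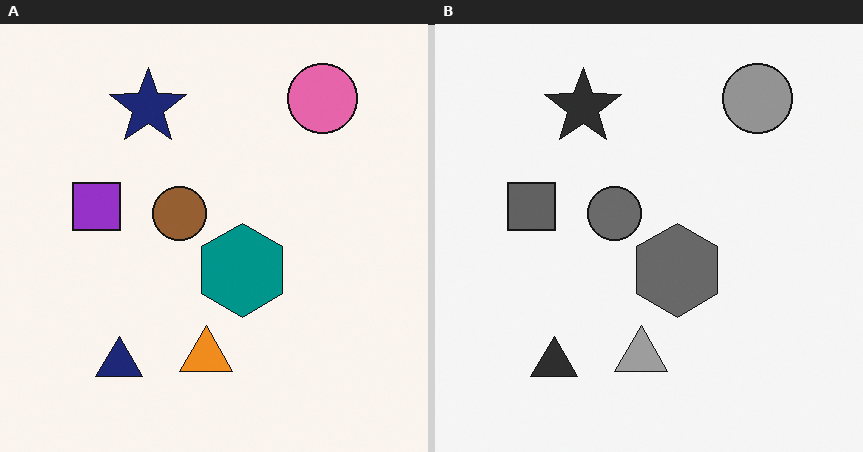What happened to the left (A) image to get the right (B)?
This is the original image converted to grayscale.

All color is removed — every shape is now a shade of grey.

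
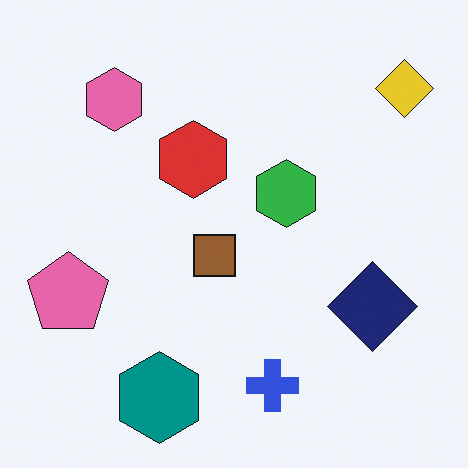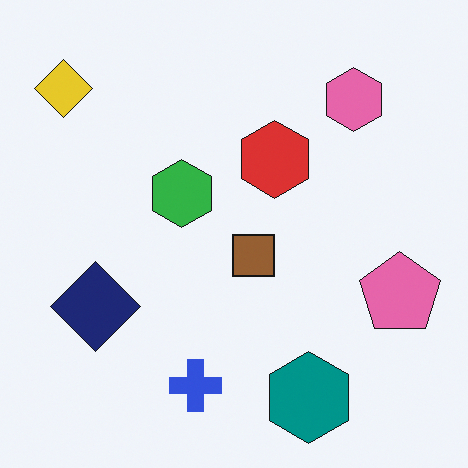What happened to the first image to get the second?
The transformation is: flipped horizontally (left ↔ right).

The yellow diamond is in the top-right of the first image and the top-left of the second — shapes on opposite sides of the vertical midline have swapped in a mirror flip.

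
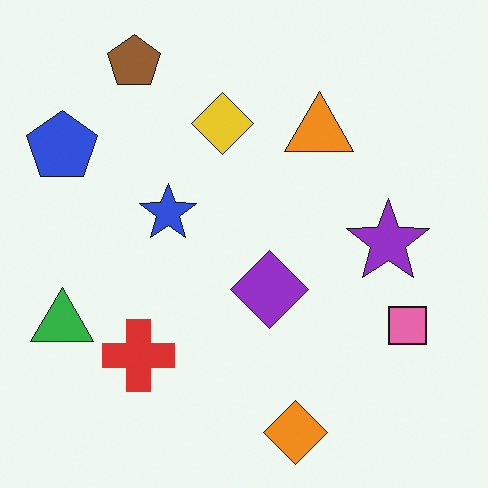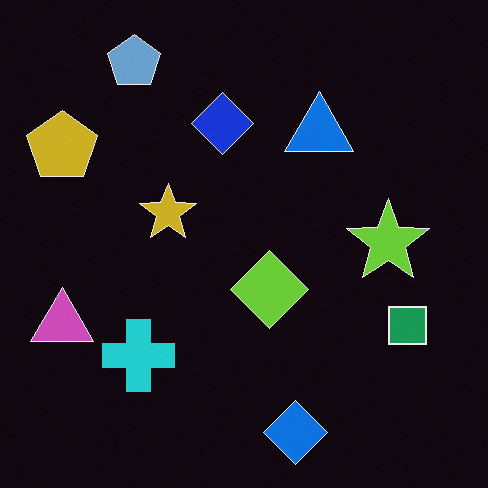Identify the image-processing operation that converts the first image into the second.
The transformation is: color-inverted (negative).

The light background has become dark and every shape's color is its complement — a photographic negative.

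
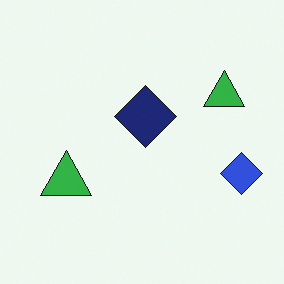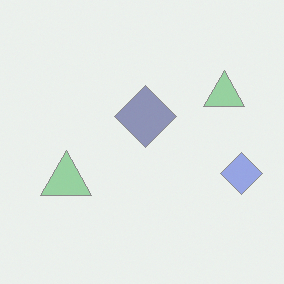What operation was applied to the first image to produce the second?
It was given much lower contrast.

Tones are pushed toward mid-grey across the whole image — a global contrast change.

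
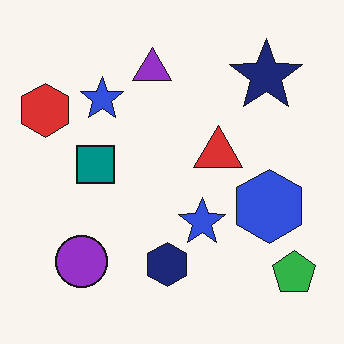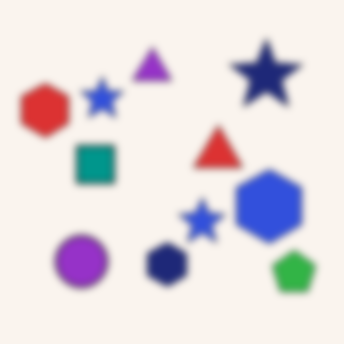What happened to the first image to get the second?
It was noticeably gaussian-blurred.

Shape edges and outlines are uniformly softened across the whole image.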